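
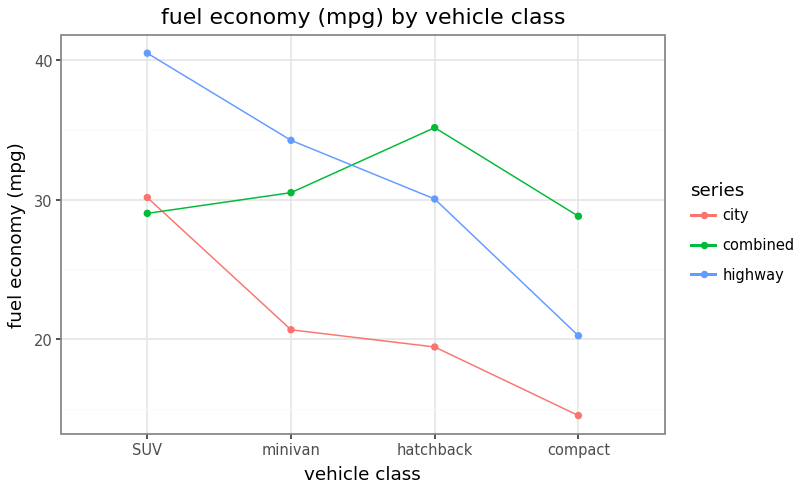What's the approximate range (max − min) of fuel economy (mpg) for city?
≈ 15

Max SUV ≈ 30, min compact ≈ 15; range ≈ 15.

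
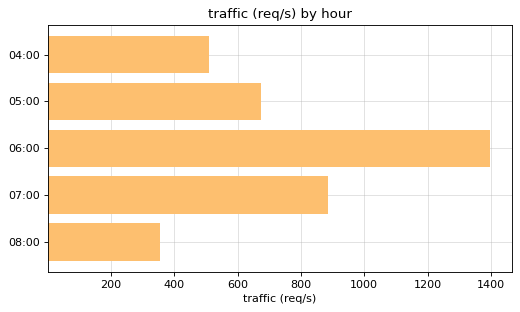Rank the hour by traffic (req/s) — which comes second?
07:00

Top 3: 06:00 ≈ 1400, 07:00 ≈ 800, 05:00 ≈ 600.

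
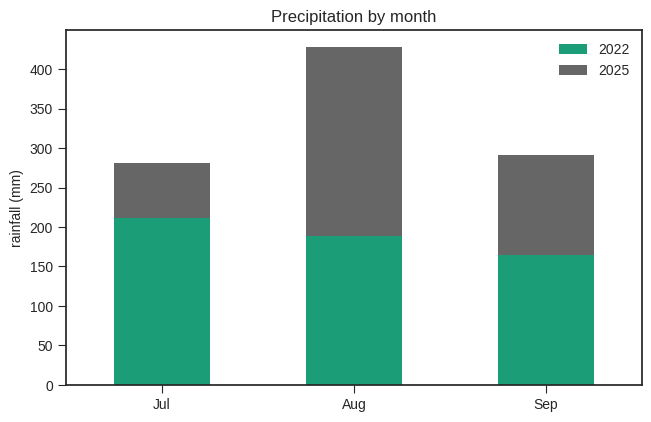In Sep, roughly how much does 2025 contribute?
≈ 150

2025 top ≈ 300, bottom ≈ 150; segment ≈ 150.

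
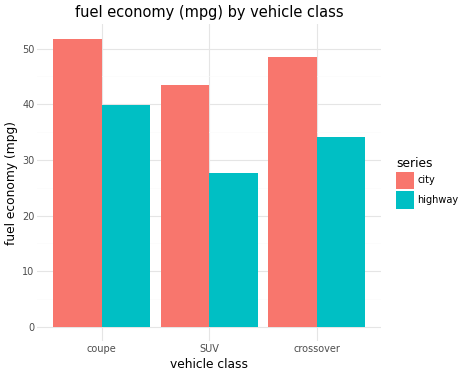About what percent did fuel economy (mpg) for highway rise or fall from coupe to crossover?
coupe ≈ 40, crossover ≈ 35; (35 − 40) / 40 ≈ -12.5%.

≈ -12.5%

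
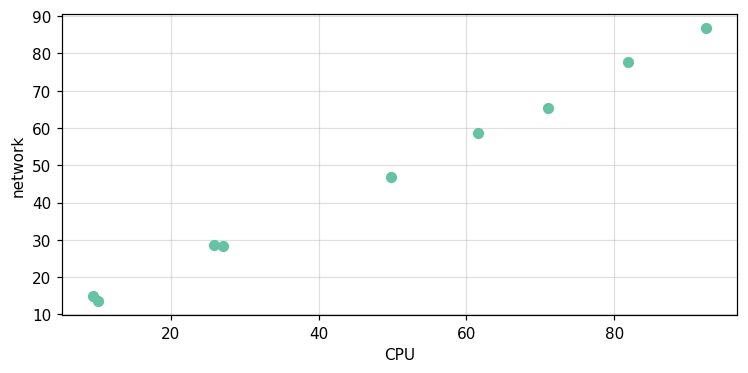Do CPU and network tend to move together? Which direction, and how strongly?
Points are positively correlated; strong (|r| ≈ 1.0).

positive, strong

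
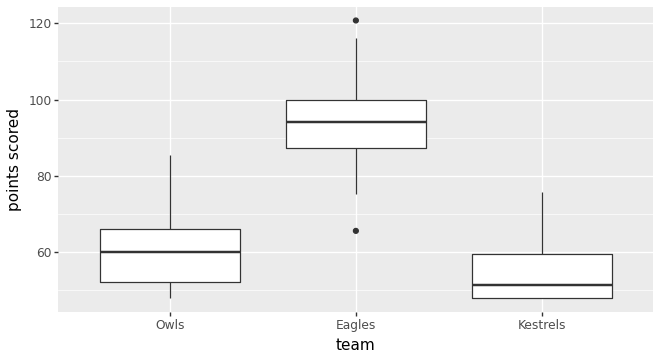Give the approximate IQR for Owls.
≈ 15

Q3 ≈ 65, Q1 ≈ 50; IQR ≈ 15.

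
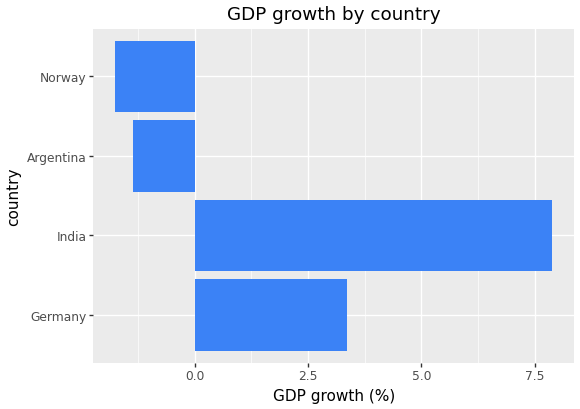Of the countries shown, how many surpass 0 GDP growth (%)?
Above 0: Germany, India.

2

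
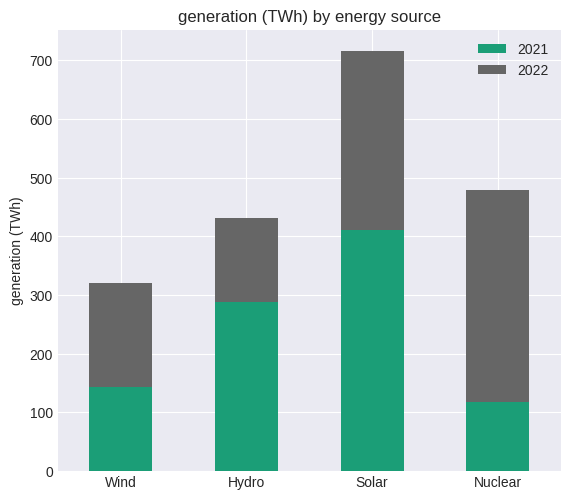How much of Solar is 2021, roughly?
≈ 400

2021 top ≈ 400, bottom ≈ 0; segment ≈ 400.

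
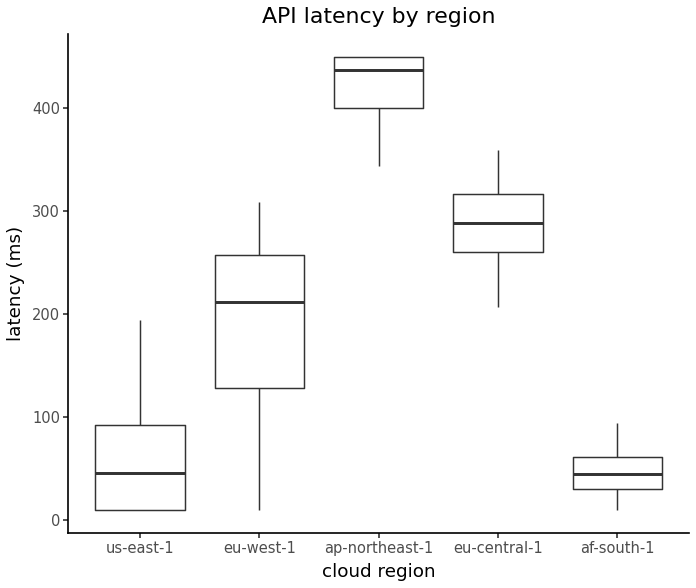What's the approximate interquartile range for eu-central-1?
≈ 50

Q3 ≈ 300, Q1 ≈ 250; IQR ≈ 50.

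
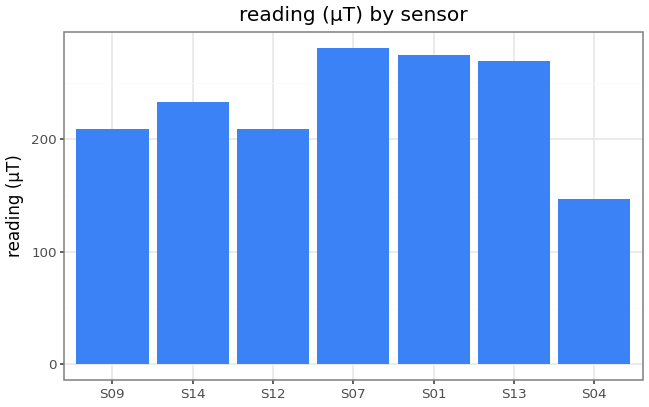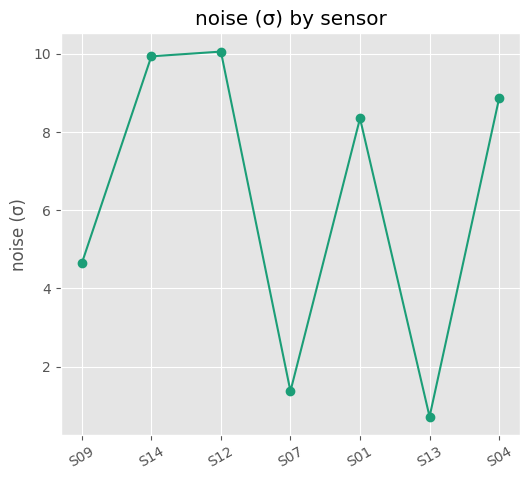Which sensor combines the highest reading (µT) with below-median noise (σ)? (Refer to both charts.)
Chart 2 median noise (σ) ≈ 8; below-median sensors: S09, S07, S13. Among those, S07 has the highest reading (µT) (≈ 300).

S07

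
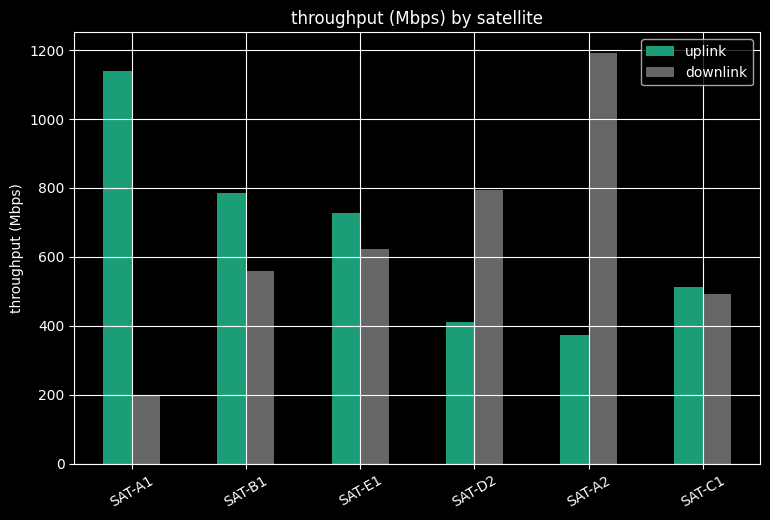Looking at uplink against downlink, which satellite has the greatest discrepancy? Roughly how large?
SAT-A1, ≈ 900 Mbps

SAT-A1: uplink ≈ 1100, downlink ≈ 200 → gap ≈ 900. Next-largest (SAT-A2) is only ≈ 800.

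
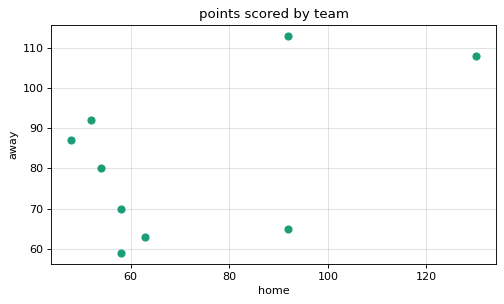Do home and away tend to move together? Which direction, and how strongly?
Points are positively correlated; moderate (|r| ≈ 0.5).

positive, moderate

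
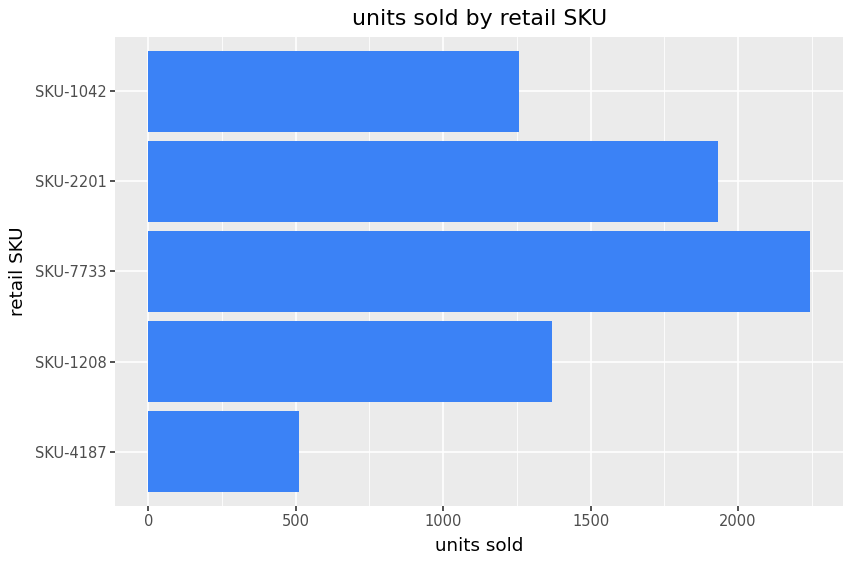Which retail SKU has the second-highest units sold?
Top 3: SKU-7733 ≈ 2200, SKU-2201 ≈ 2000, SKU-1208 ≈ 1400.

SKU-2201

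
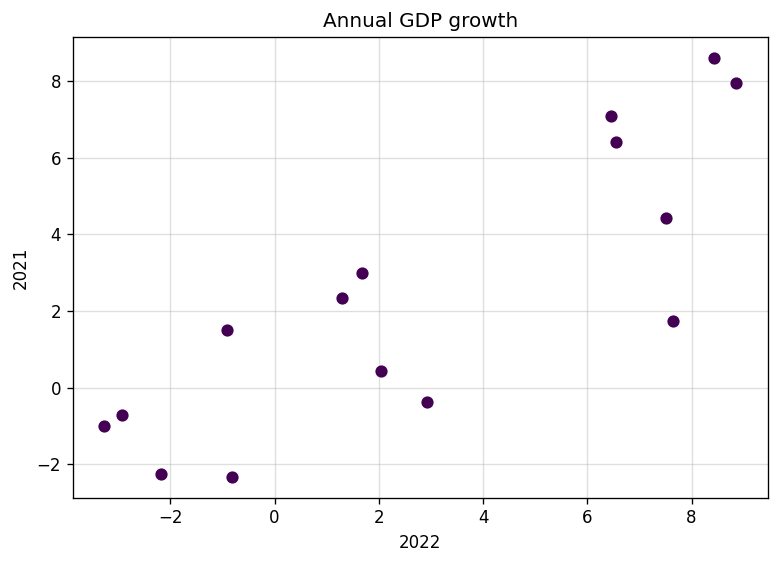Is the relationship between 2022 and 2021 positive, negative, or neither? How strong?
Points are positively correlated; strong (|r| ≈ 0.8).

positive, strong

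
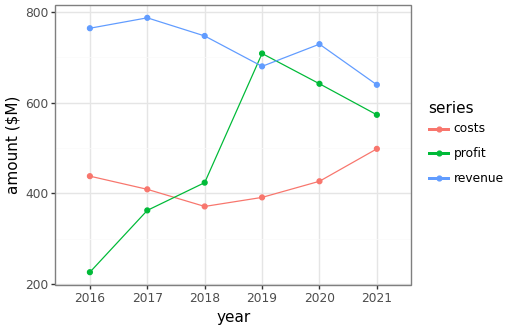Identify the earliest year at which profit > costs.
2018

2017: profit ≈ 350 vs costs ≈ 400 (not yet); 2018: profit ≈ 400 vs costs ≈ 350 (first crossover).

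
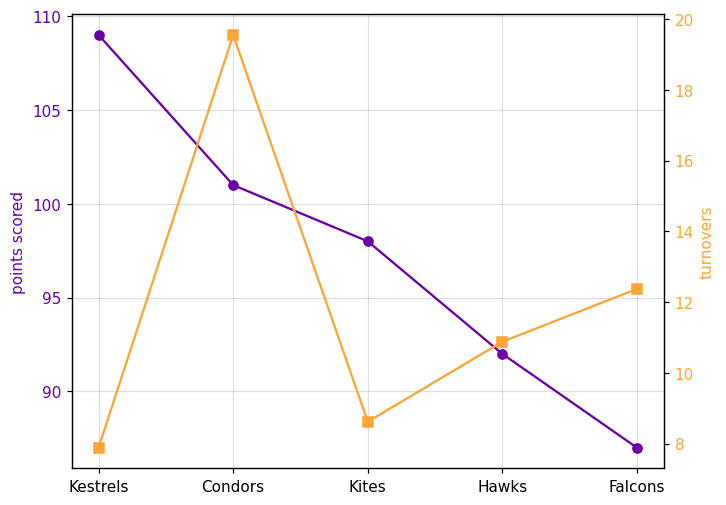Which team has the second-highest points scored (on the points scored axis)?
Top 3 (on the points scored axis): Kestrels ≈ 108, Condors ≈ 100, Kites ≈ 98.

Condors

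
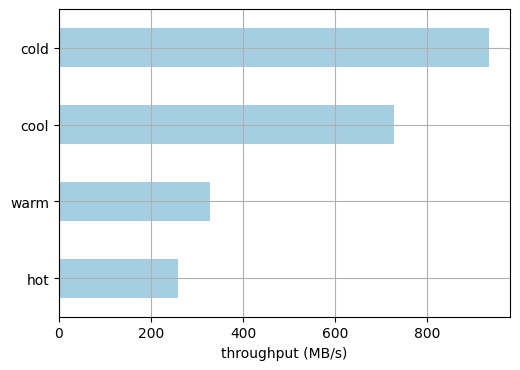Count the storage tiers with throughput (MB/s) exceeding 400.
2

Above 400: cool, cold.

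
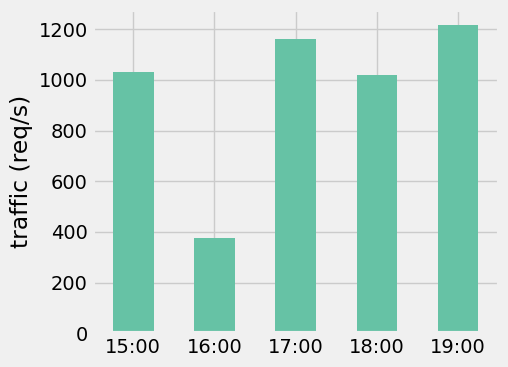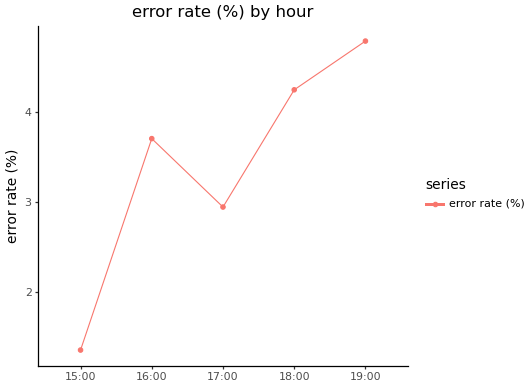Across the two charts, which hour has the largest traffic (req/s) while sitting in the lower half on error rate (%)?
Chart 2 median error rate (%) ≈ 3.5; below-median hours: 15:00, 17:00. Among those, 17:00 has the highest traffic (req/s) (≈ 1200).

17:00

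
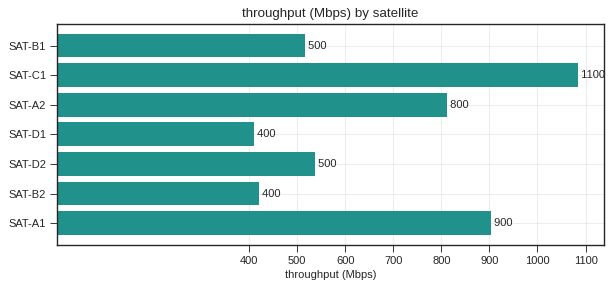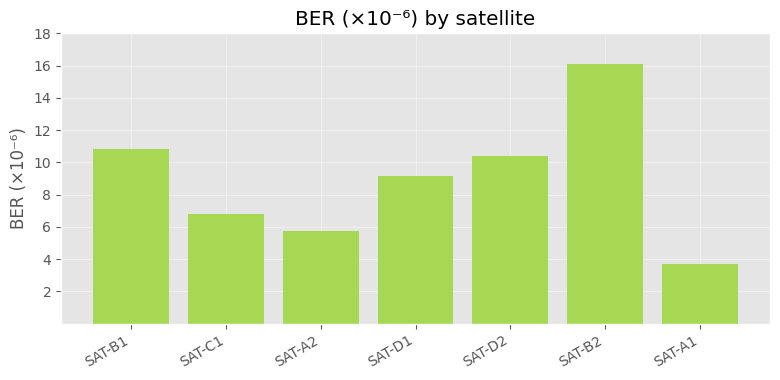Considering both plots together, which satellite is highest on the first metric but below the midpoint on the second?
SAT-C1

Chart 2 median BER (×10⁻⁶) ≈ 10; below-median satellites: SAT-C1, SAT-A2, SAT-A1. Among those, SAT-C1 has the highest throughput (Mbps) (≈ 1100).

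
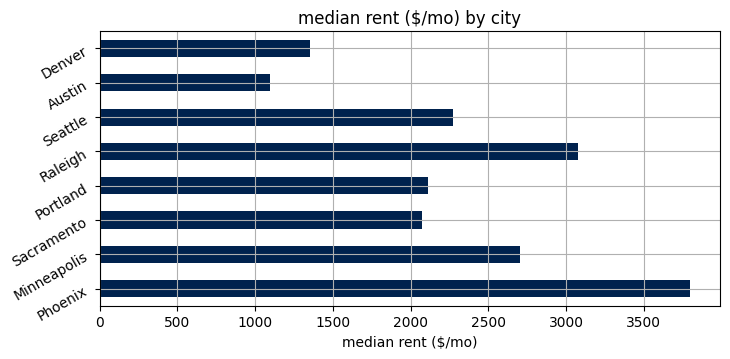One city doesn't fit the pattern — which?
Phoenix

Phoenix ≈ 4000; the rest sit between ≈ 1000 and ≈ 3000.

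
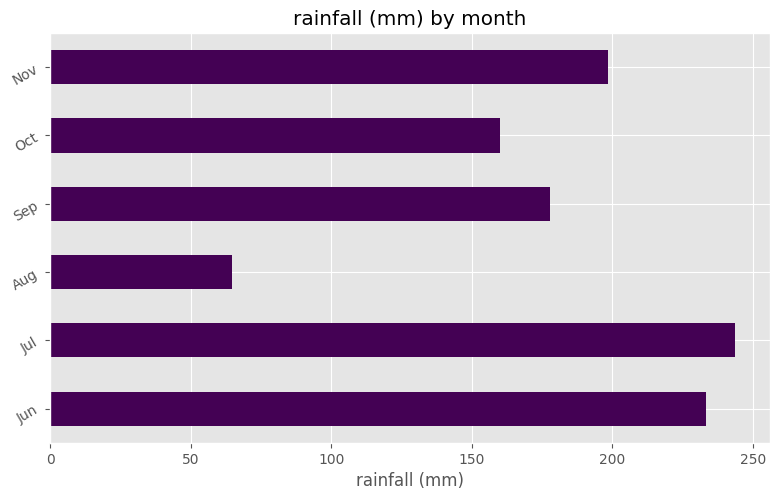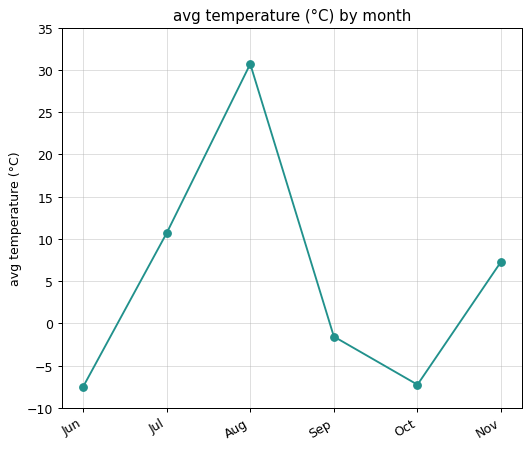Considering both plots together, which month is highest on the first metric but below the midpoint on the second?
Jun

Chart 2 median avg temperature (°C) ≈ 5; below-median months: Jun, Sep, Oct. Among those, Jun has the highest rainfall (mm) (≈ 225).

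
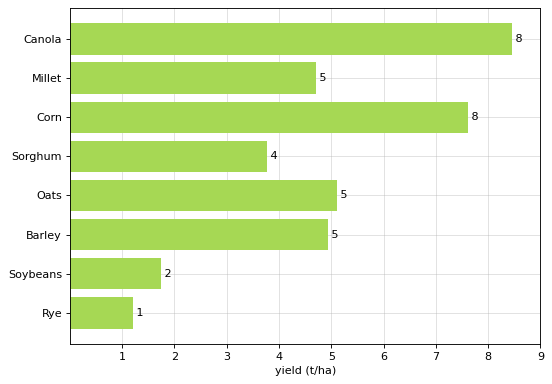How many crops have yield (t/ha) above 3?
6

Above 3: Canola, Millet, Corn, Sorghum, Oats, Barley.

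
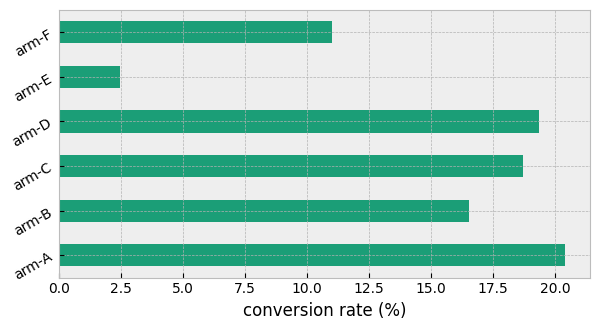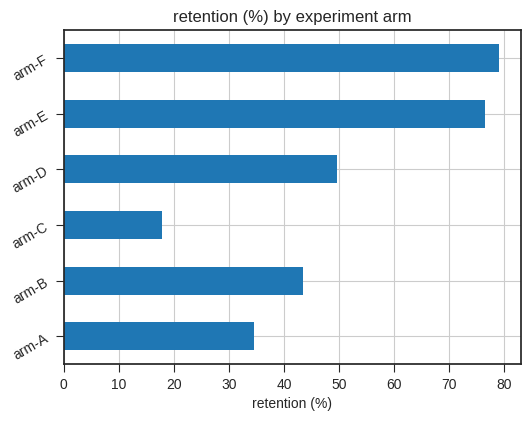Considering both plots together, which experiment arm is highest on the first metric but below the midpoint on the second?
arm-A

Chart 2 median retention (%) ≈ 50; below-median experiment arms: arm-A, arm-B, arm-C. Among those, arm-A has the highest conversion rate (%) (≈ 20).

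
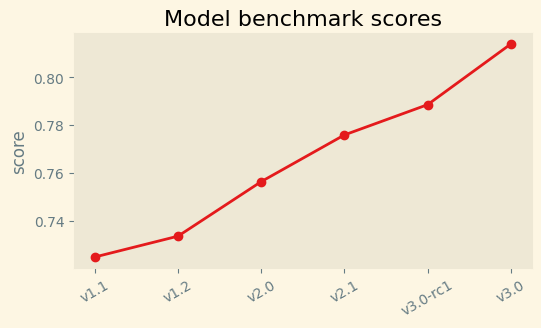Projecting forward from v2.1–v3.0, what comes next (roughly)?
Last three: 0.78, 0.79, 0.81 → slope ≈ 0.015/step → next ≈ 0.825.

≈ 0.825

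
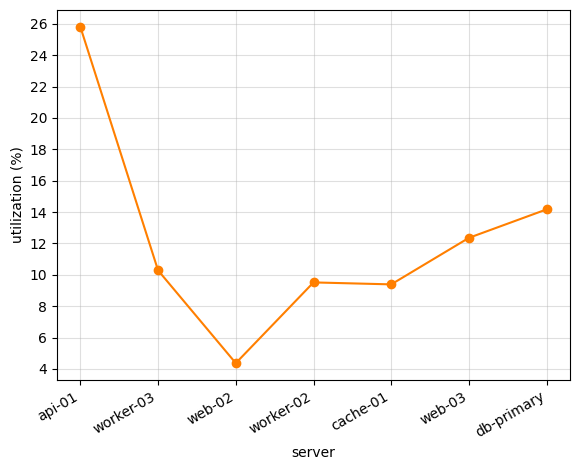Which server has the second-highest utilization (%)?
Top 3: api-01 ≈ 26, db-primary ≈ 14, web-03 ≈ 12.

db-primary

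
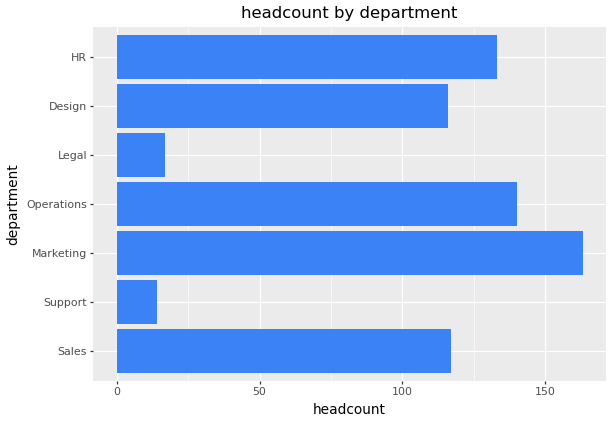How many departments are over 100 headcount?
Above 100: Sales, Marketing, Operations, Design, HR.

5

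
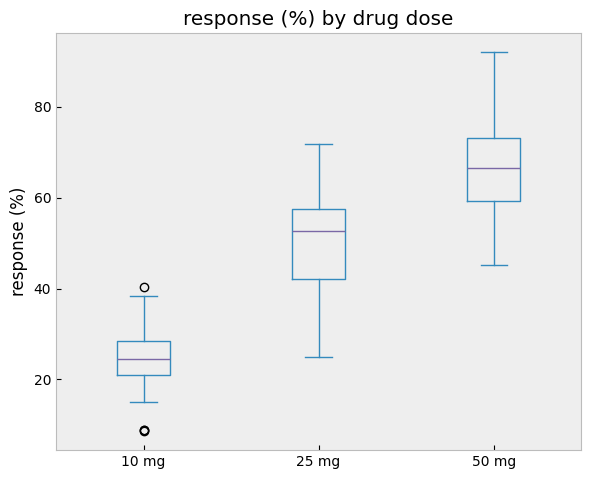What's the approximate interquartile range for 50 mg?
Q3 ≈ 75, Q1 ≈ 60; IQR ≈ 15.

≈ 15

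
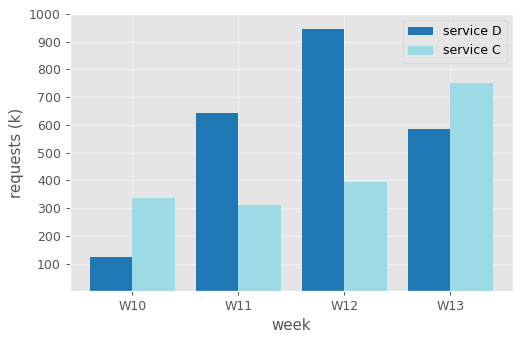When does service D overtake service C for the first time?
W11

W10: service D ≈ 100 vs service C ≈ 300 (not yet); W11: service D ≈ 600 vs service C ≈ 300 (first crossover).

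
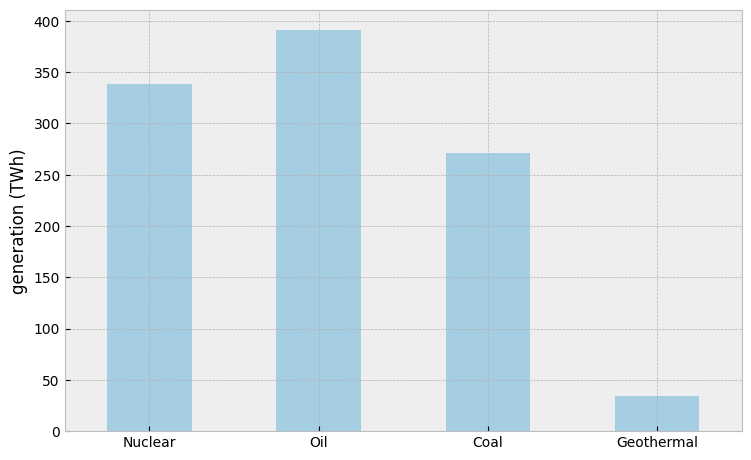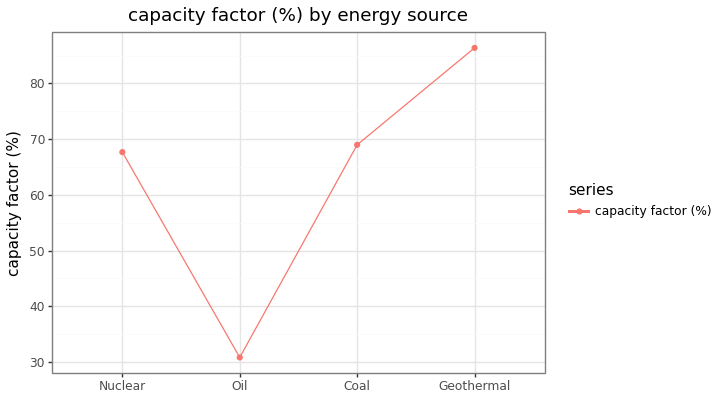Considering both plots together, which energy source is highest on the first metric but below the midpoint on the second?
Chart 2 median capacity factor (%) ≈ 70; below-median energy sources: Nuclear, Oil. Among those, Oil has the highest generation (TWh) (≈ 400).

Oil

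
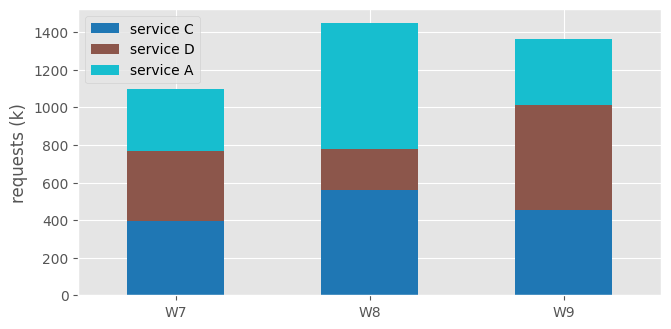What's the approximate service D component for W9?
≈ 600

service D top ≈ 1000, bottom ≈ 400; segment ≈ 600.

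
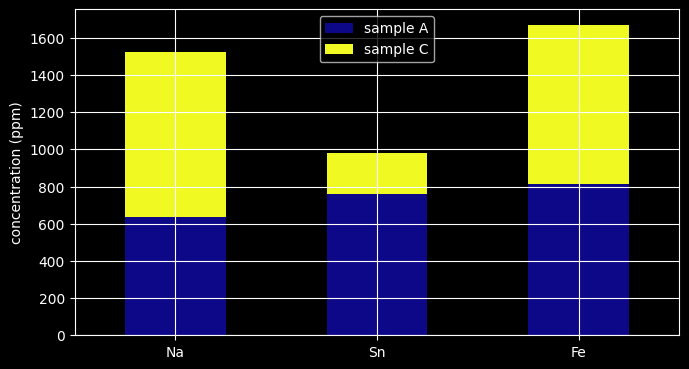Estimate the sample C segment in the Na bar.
sample C top ≈ 1600, bottom ≈ 600; segment ≈ 1000.

≈ 1000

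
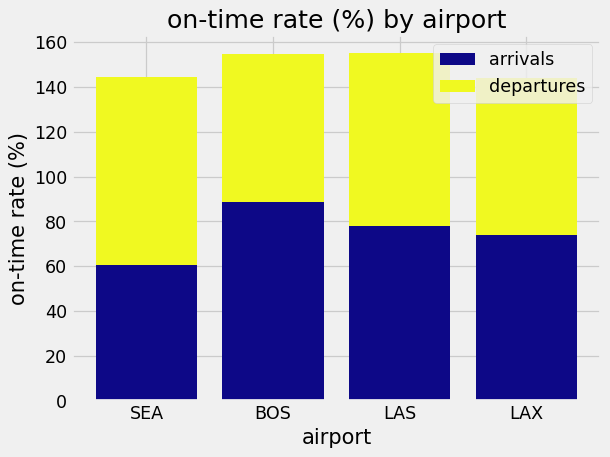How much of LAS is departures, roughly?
≈ 80

departures top ≈ 160, bottom ≈ 80; segment ≈ 80.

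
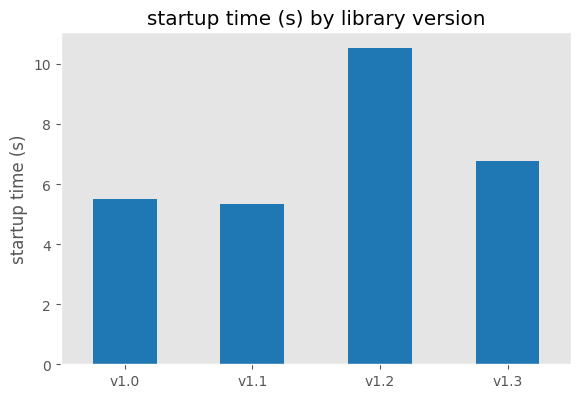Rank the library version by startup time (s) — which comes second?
Top 3: v1.2 ≈ 11, v1.3 ≈ 7, v1.0 ≈ 6.

v1.3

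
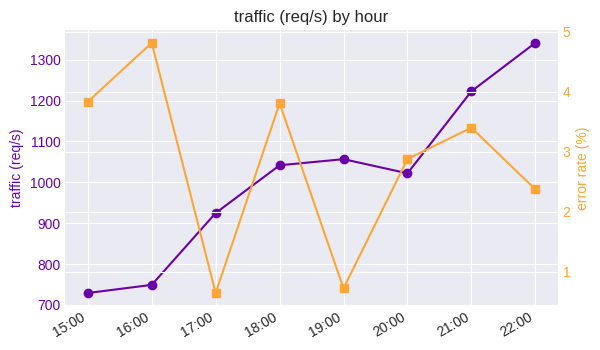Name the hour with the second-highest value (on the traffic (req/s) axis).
21:00

Top 3 (on the traffic (req/s) axis): 22:00 ≈ 1300, 21:00 ≈ 1200, 19:00 ≈ 1100.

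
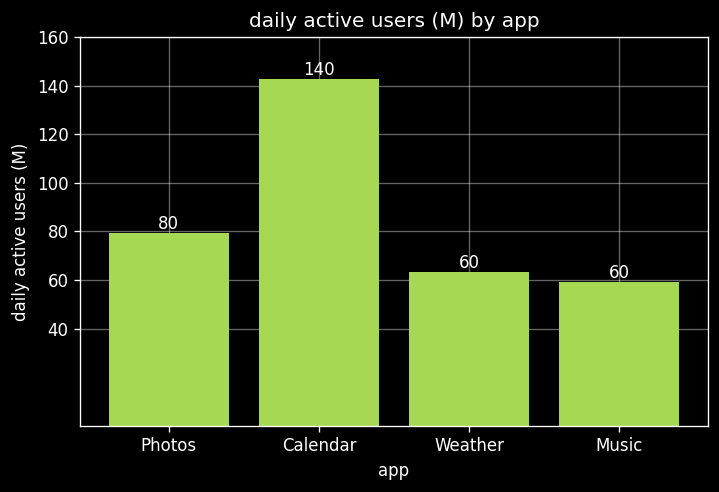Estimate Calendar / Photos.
≈ 1.75×

Calendar ≈ 140, Photos ≈ 80; 140/80 ≈ 1.75.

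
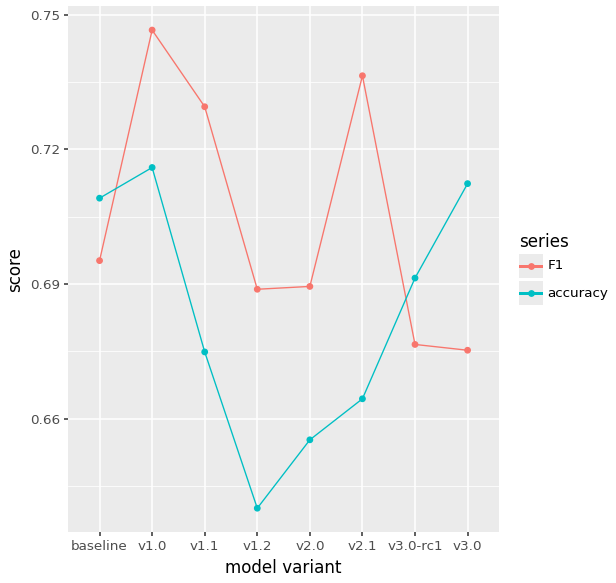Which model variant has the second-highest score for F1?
v2.1

Top 3 for F1: v1.0 ≈ 0.75, v2.1 ≈ 0.74, v1.1 ≈ 0.73.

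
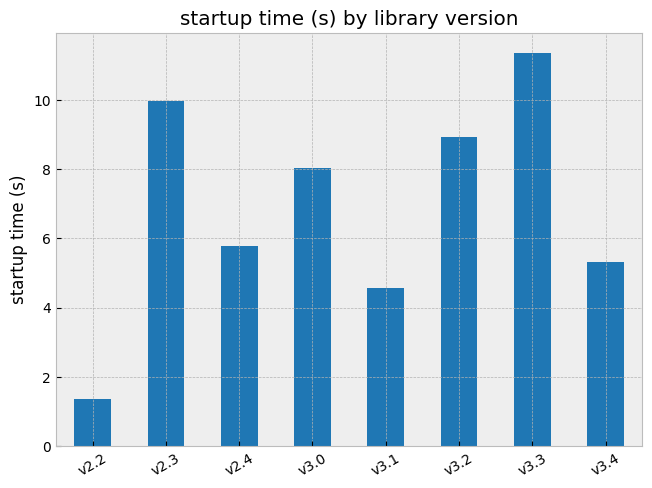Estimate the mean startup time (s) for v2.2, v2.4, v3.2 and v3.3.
(1 + 6 + 9 + 11) / 4 ≈ 7.

≈ 7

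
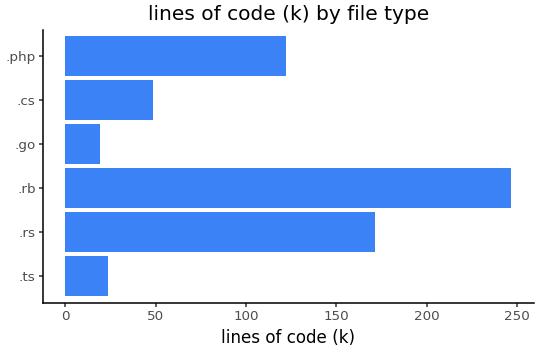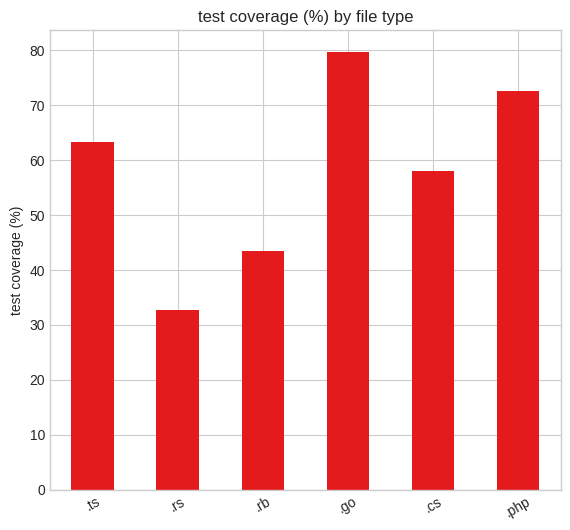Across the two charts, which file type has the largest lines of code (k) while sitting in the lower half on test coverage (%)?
.rb

Chart 2 median test coverage (%) ≈ 60; below-median file types: .rs, .rb, .cs. Among those, .rb has the highest lines of code (k) (≈ 250).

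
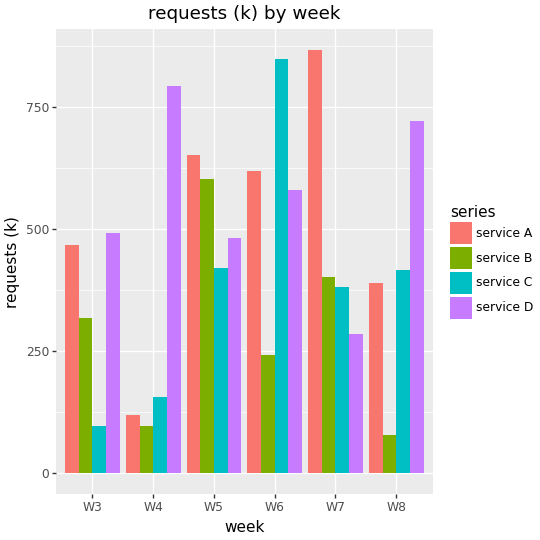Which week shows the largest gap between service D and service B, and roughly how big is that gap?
W4: service D ≈ 800, service B ≈ 100 → gap ≈ 700. Next-largest (W8) is only ≈ 600.

W4, ≈ 700 k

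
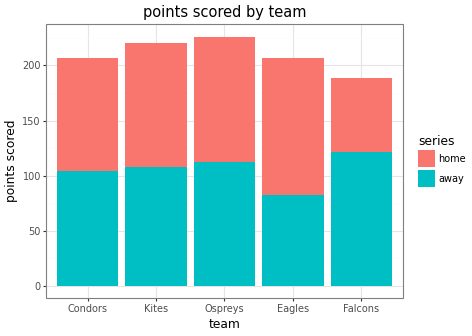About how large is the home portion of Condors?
≈ 100

home top ≈ 200, bottom ≈ 100; segment ≈ 100.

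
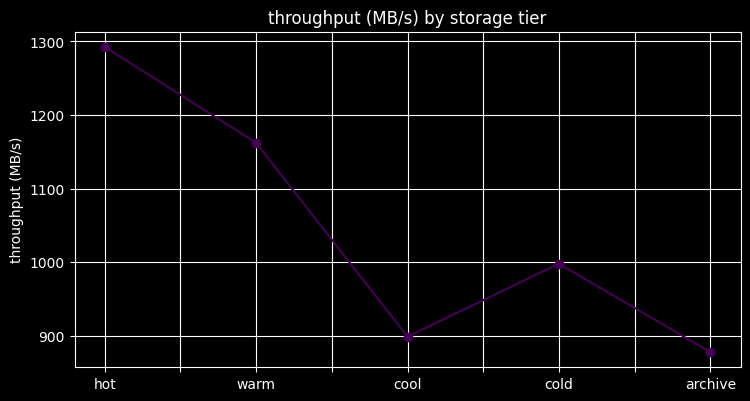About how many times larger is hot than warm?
hot ≈ 1300, warm ≈ 1150; 1300/1150 ≈ 1.13.

≈ 1.13×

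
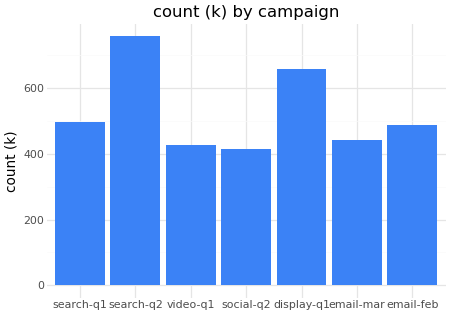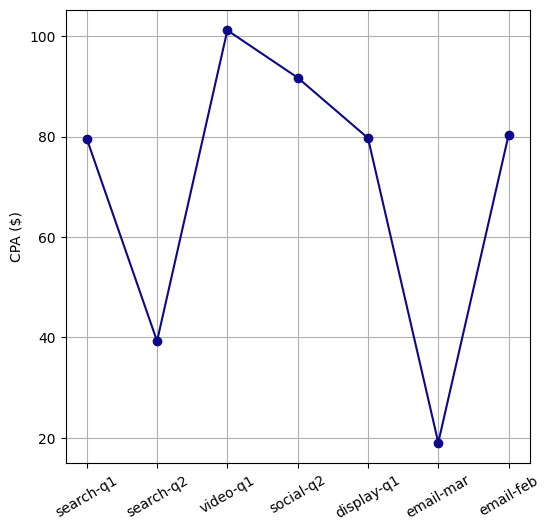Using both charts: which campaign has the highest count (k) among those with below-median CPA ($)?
Chart 2 median CPA ($) ≈ 80; below-median campaigns: search-q1, search-q2, email-mar. Among those, search-q2 has the highest count (k) (≈ 800).

search-q2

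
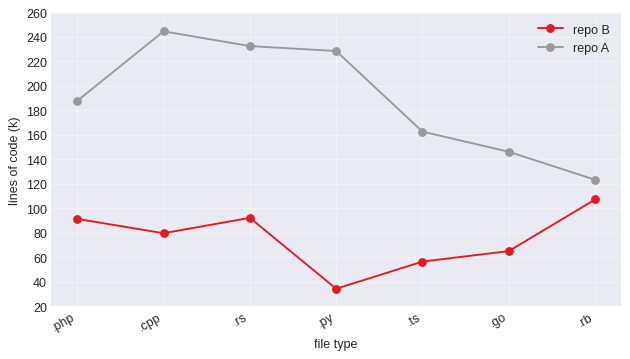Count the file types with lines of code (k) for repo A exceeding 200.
3

Above 200: .cpp, .rs, .py.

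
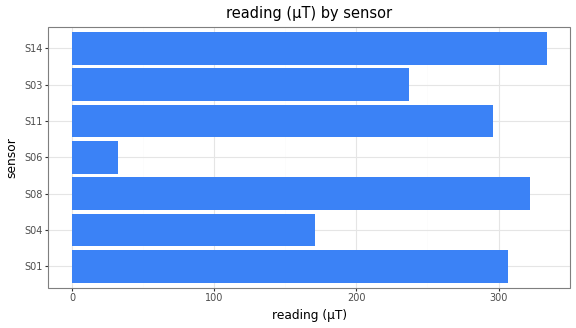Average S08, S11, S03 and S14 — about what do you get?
≈ 300

(300 + 300 + 250 + 350) / 4 ≈ 300.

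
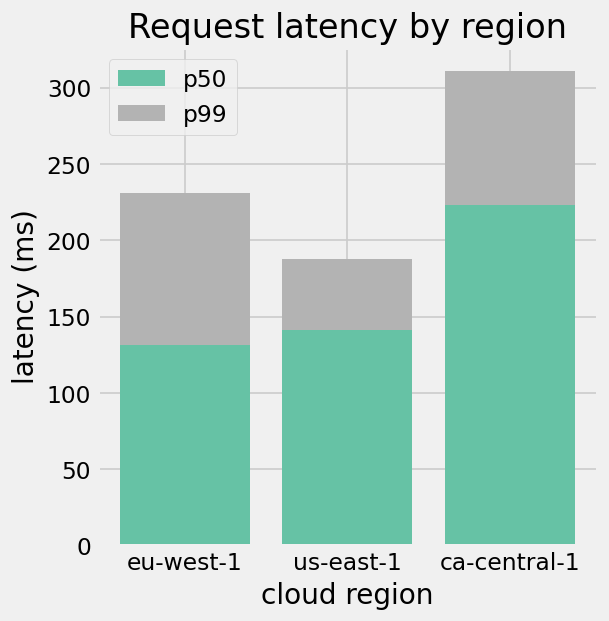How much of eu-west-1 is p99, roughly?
p99 top ≈ 250, bottom ≈ 150; segment ≈ 100.

≈ 100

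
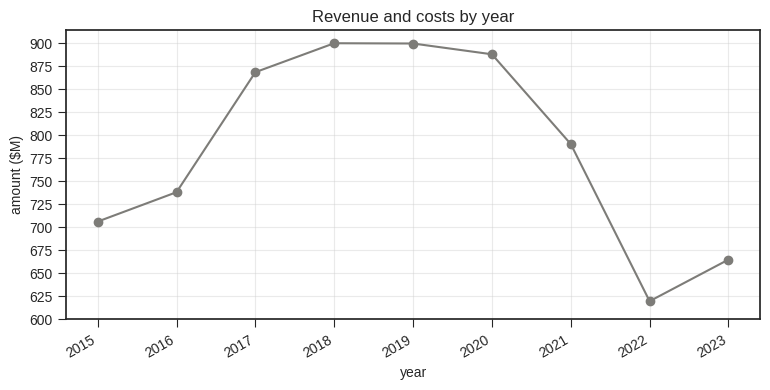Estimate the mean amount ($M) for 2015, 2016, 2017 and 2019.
≈ 806

(700 + 750 + 875 + 900) / 4 ≈ 806.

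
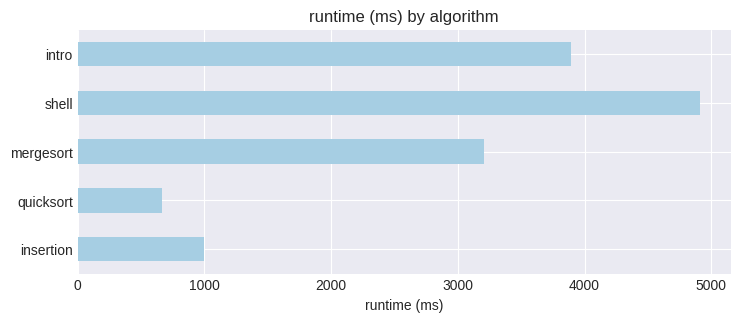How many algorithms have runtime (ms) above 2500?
Above 2500: mergesort, shell, intro.

3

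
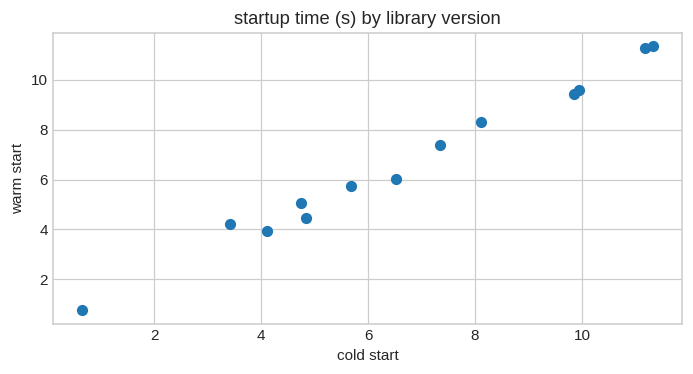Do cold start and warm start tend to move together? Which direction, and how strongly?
positive, strong

Points are positively correlated; strong (|r| ≈ 1.0).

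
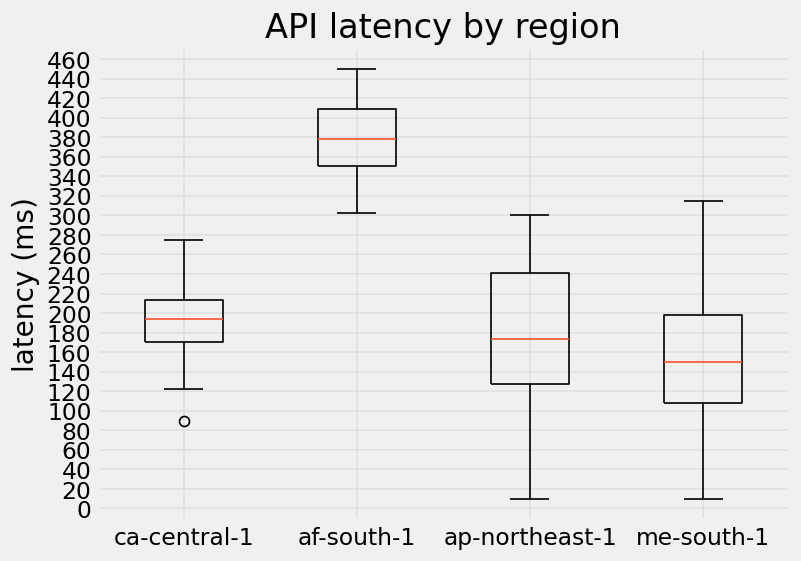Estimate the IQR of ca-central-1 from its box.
Q3 ≈ 220, Q1 ≈ 180; IQR ≈ 40.

≈ 40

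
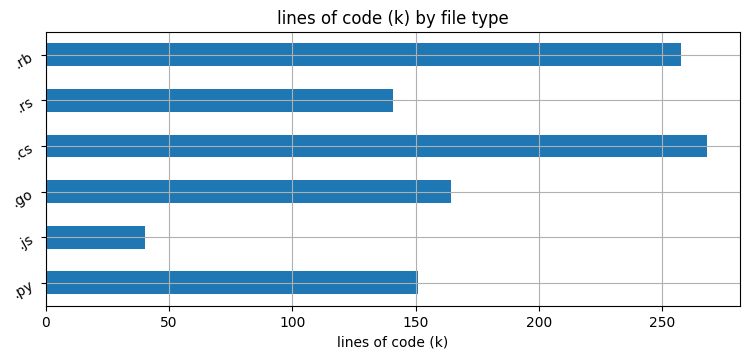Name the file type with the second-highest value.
.rb

Top 3: .cs ≈ 275, .rb ≈ 250, .go ≈ 175.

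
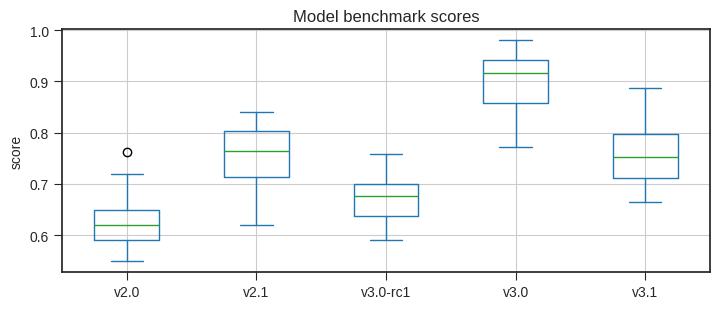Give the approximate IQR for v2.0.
Q3 ≈ 0.65, Q1 ≈ 0.60; IQR ≈ 0.05.

≈ 0.05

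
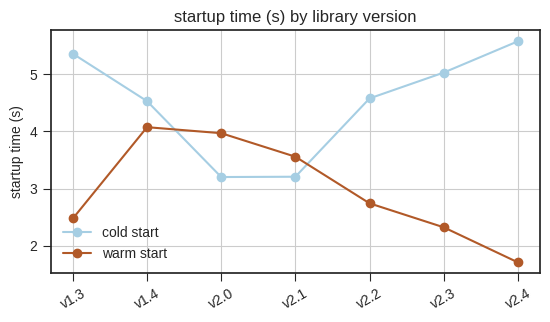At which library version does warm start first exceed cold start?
v2.0

v1.4: warm start ≈ 4.0 vs cold start ≈ 4.5 (not yet); v2.0: warm start ≈ 4.0 vs cold start ≈ 3.0 (first crossover).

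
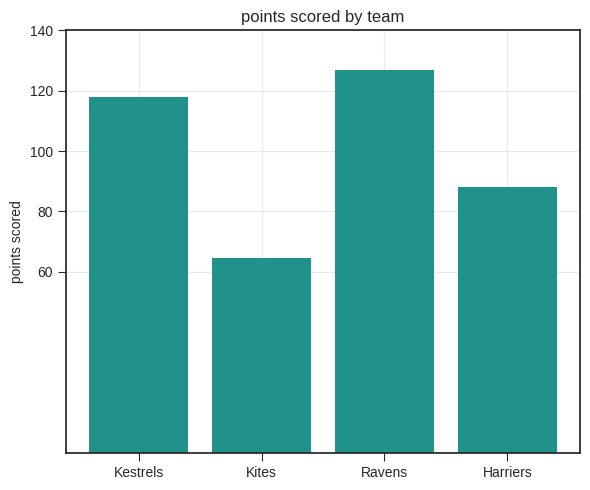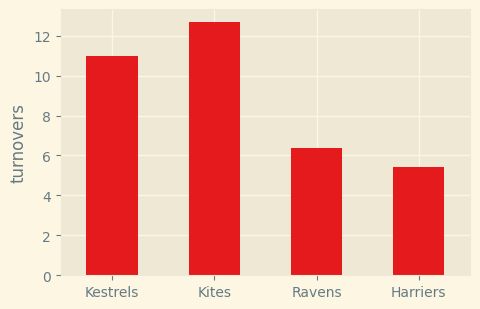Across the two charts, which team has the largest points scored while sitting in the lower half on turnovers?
Ravens

Chart 2 median turnovers ≈ 8; below-median teams: Ravens, Harriers. Among those, Ravens has the highest points scored (≈ 120).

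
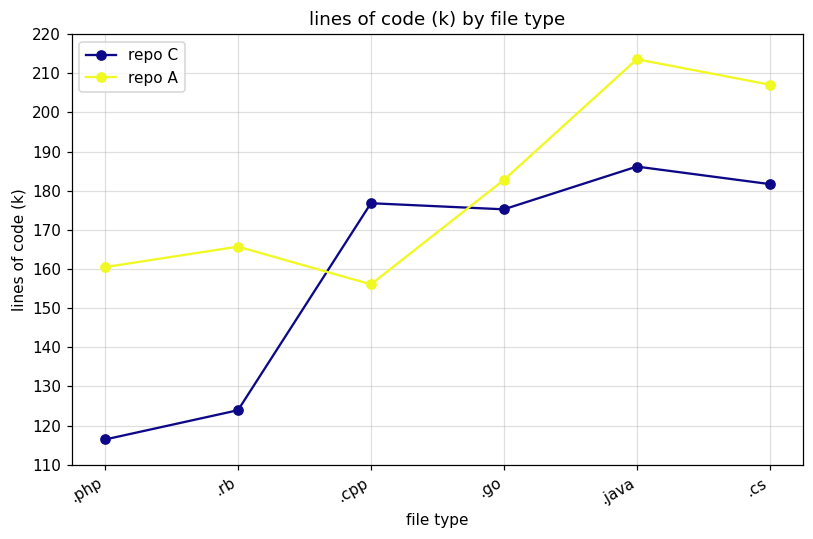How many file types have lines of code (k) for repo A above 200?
Above 200: .java, .cs.

2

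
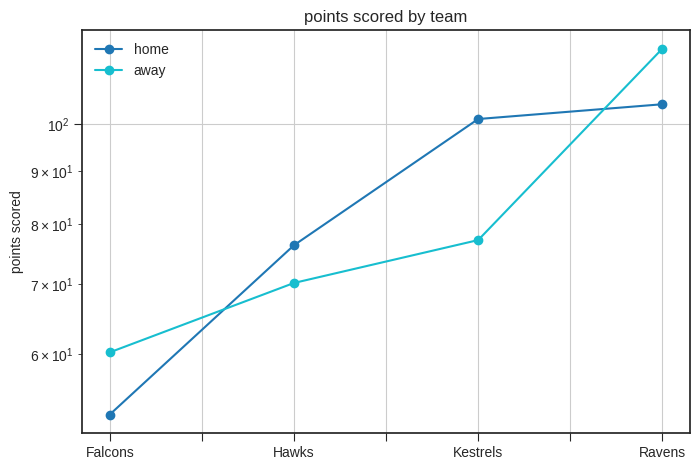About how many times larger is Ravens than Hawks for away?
Ravens ≈ 120, Hawks ≈ 70; 120/70 ≈ 1.71.

≈ 1.71×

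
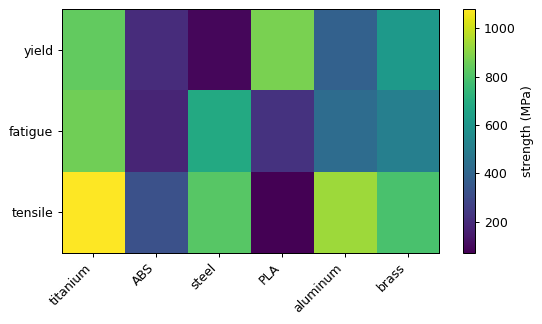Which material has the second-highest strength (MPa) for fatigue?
Top 3 for fatigue: titanium ≈ 900, steel ≈ 700, brass ≈ 500.

steel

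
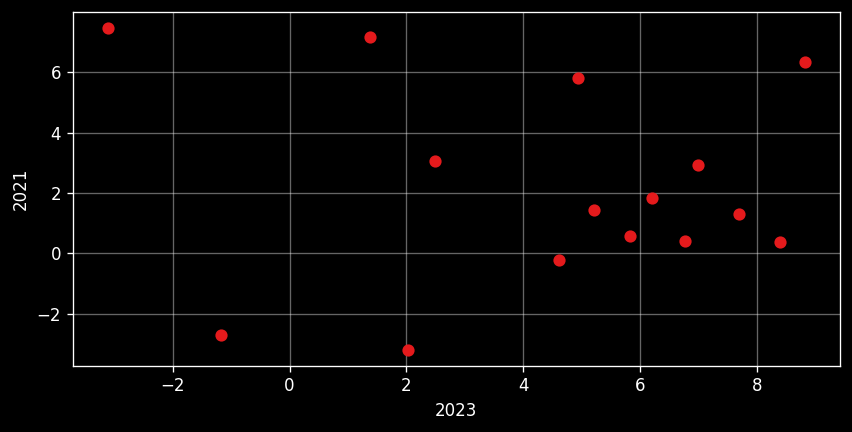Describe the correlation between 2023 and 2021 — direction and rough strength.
no clear correlation

Points are roughly uncorrelated; weak (|r| ≈ 0.1).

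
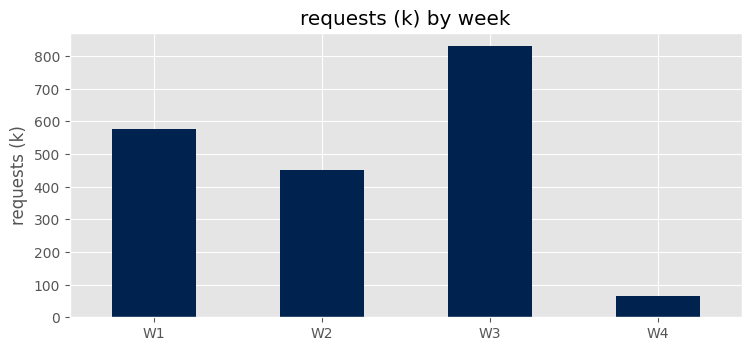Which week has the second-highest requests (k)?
W1

Top 3: W3 ≈ 800, W1 ≈ 600, W2 ≈ 500.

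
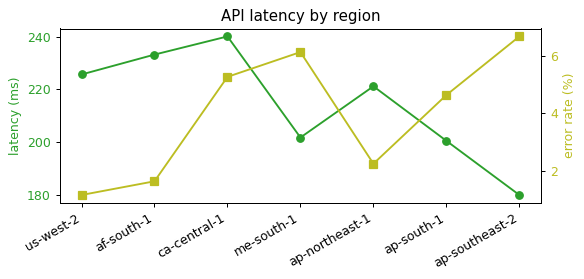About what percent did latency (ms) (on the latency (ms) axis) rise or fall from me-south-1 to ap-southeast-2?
me-south-1 ≈ 200, ap-southeast-2 ≈ 180; (180 − 200) / 200 ≈ -10%.

≈ -10%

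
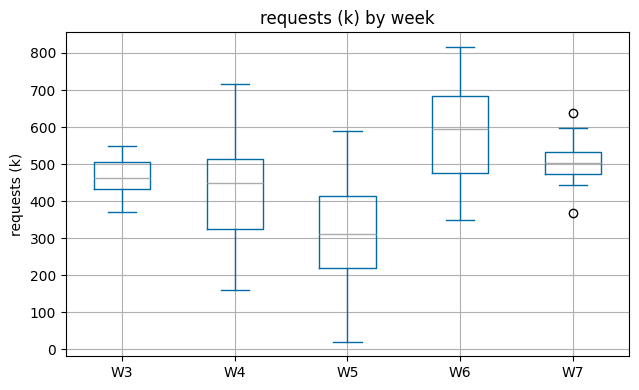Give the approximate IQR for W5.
≈ 200

Q3 ≈ 425, Q1 ≈ 225; IQR ≈ 200.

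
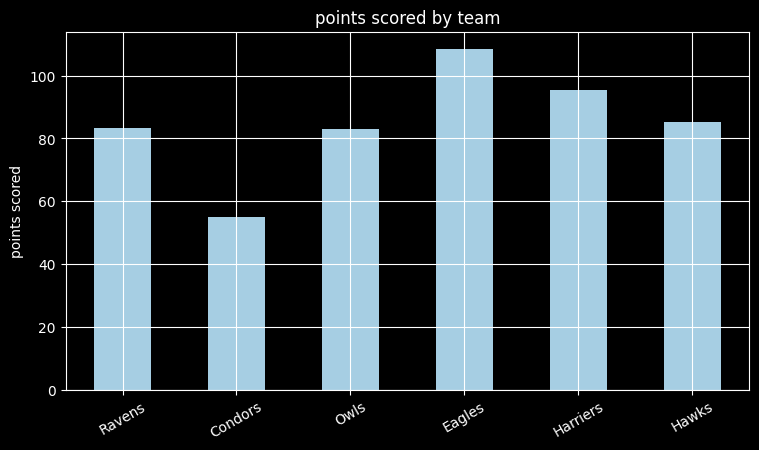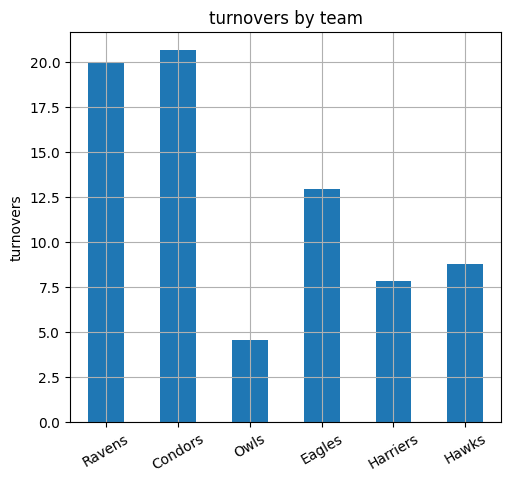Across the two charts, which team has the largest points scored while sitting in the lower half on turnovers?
Chart 2 median turnovers ≈ 10; below-median teams: Owls, Harriers, Hawks. Among those, Harriers has the highest points scored (≈ 100).

Harriers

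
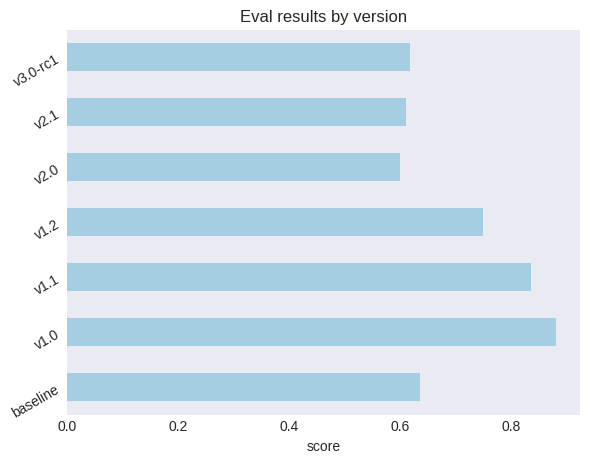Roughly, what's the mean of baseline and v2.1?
≈ 0.6

(0.6 + 0.6) / 2 ≈ 0.6.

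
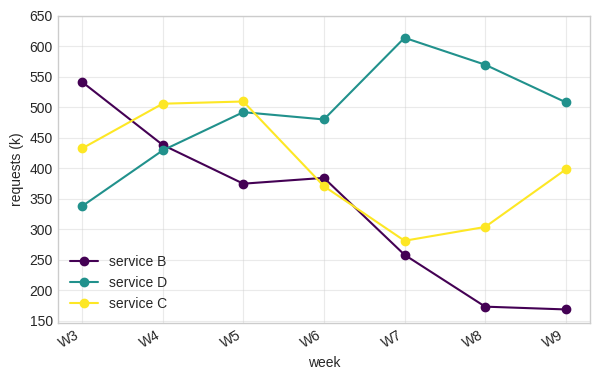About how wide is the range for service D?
≈ 250

Max W7 ≈ 600, min W3 ≈ 350; range ≈ 250.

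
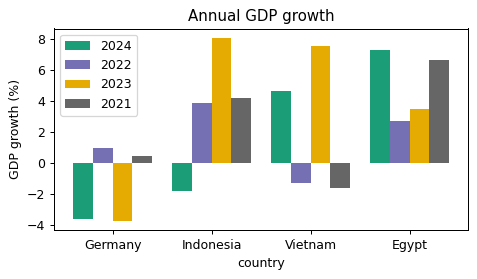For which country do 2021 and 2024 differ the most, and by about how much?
Vietnam: 2021 ≈ -2, 2024 ≈ 5 → gap ≈ 7. Next-largest (Indonesia) is only ≈ 6.

Vietnam, ≈ 7 %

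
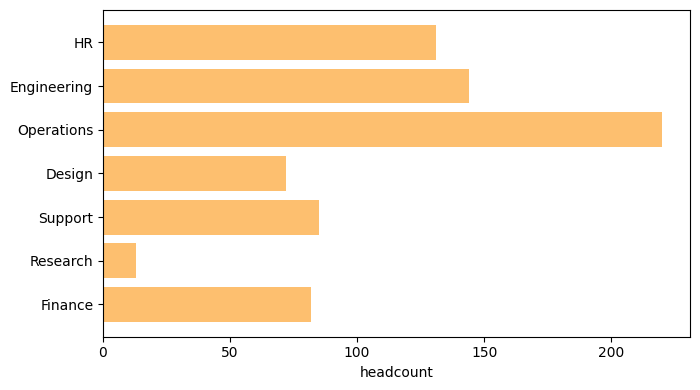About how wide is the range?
≈ 200

Max Operations ≈ 220, min Research ≈ 20; range ≈ 200.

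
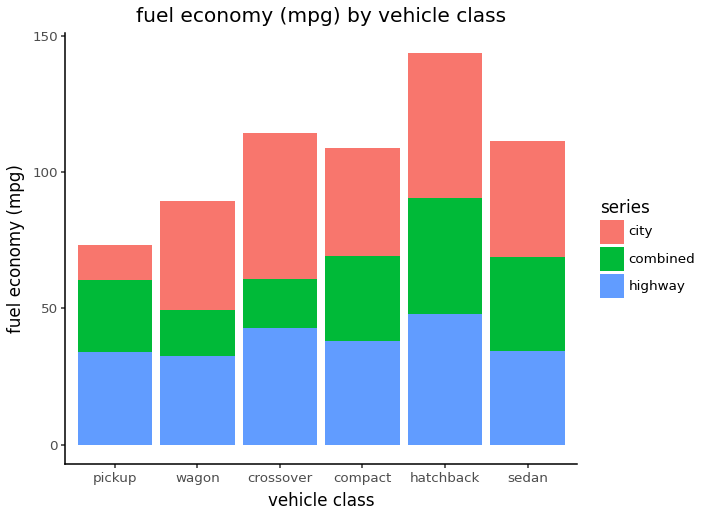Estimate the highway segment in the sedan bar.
highway top ≈ 40, bottom ≈ 0; segment ≈ 40.

≈ 40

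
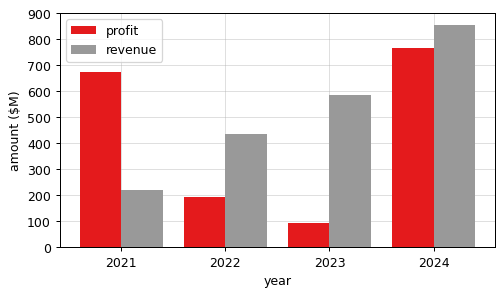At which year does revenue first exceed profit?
2022

2021: revenue ≈ 200 vs profit ≈ 700 (not yet); 2022: revenue ≈ 400 vs profit ≈ 200 (first crossover).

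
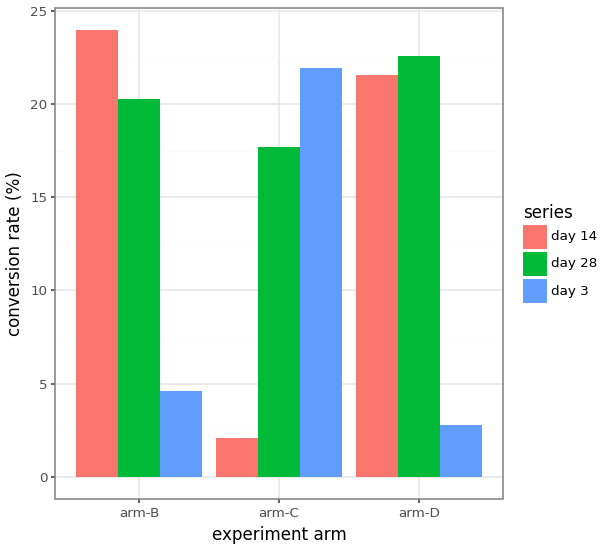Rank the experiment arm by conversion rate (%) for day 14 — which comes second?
Top 3 for day 14: arm-B ≈ 24, arm-D ≈ 22, arm-C ≈ 2.

arm-D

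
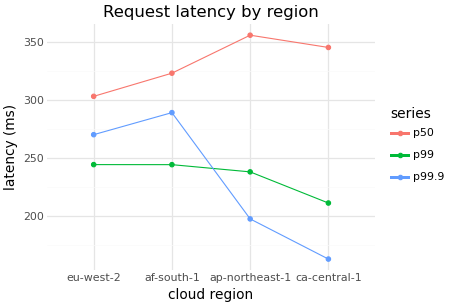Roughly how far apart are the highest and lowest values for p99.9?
≈ 120

Max af-south-1 ≈ 280, min ca-central-1 ≈ 160; range ≈ 120.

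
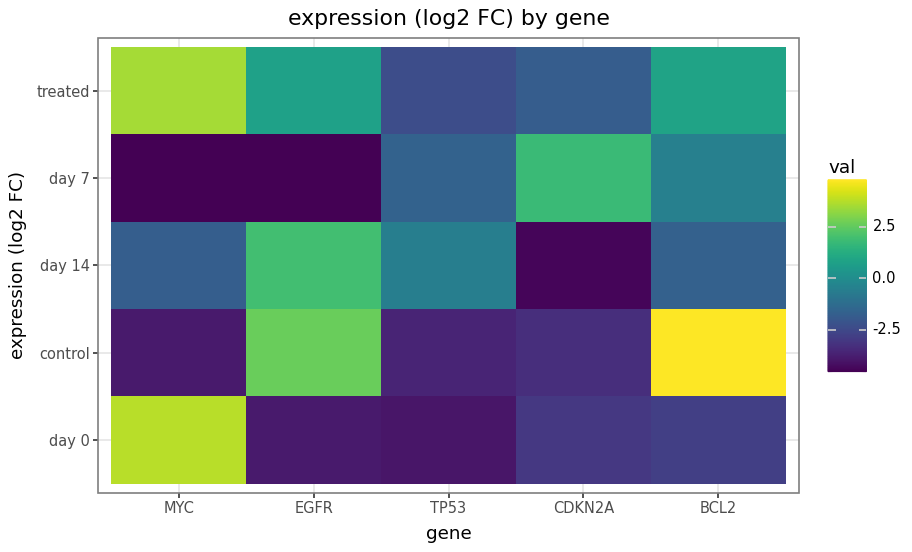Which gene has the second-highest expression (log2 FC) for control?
EGFR

Top 3 for control: BCL2 ≈ 5, EGFR ≈ 3, CDKN2A ≈ -3.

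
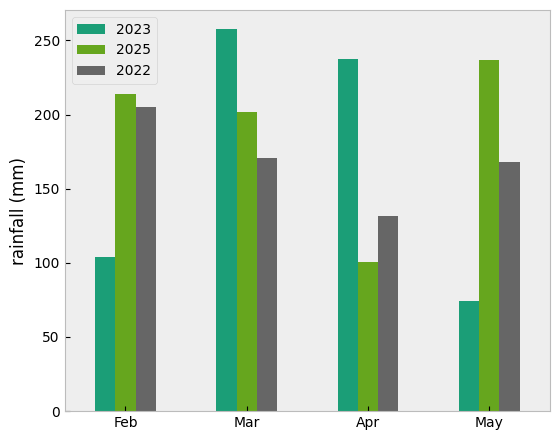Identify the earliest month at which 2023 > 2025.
Feb: 2023 ≈ 100 vs 2025 ≈ 225 (not yet); Mar: 2023 ≈ 250 vs 2025 ≈ 200 (first crossover).

Mar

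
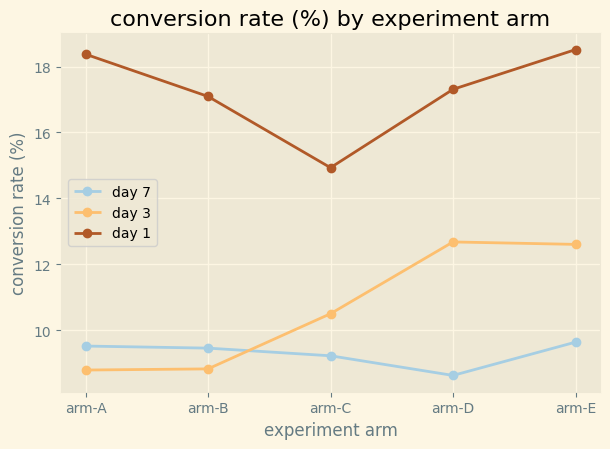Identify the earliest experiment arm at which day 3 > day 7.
arm-B: day 3 ≈ 9 vs day 7 ≈ 9 (not yet); arm-C: day 3 ≈ 10 vs day 7 ≈ 9 (first crossover).

arm-C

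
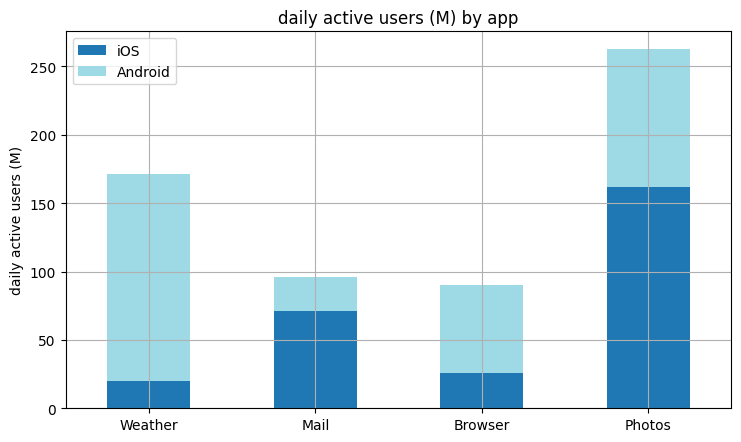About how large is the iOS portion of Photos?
iOS top ≈ 150, bottom ≈ 0; segment ≈ 150.

≈ 150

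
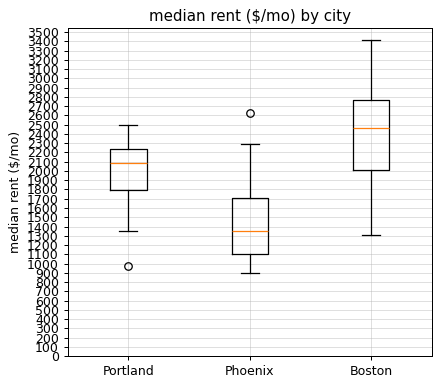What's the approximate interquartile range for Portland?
≈ 400

Q3 ≈ 2200, Q1 ≈ 1800; IQR ≈ 400.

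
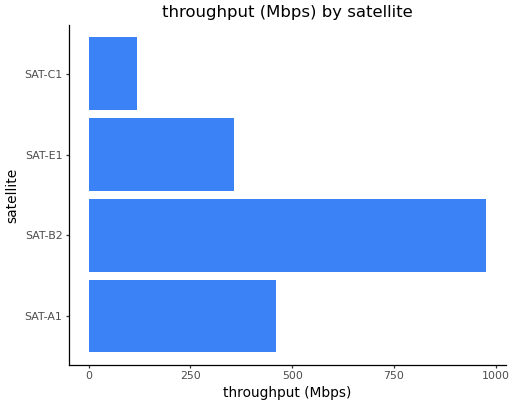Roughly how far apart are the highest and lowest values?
Max SAT-B2 ≈ 1000, min SAT-C1 ≈ 100; range ≈ 900.

≈ 900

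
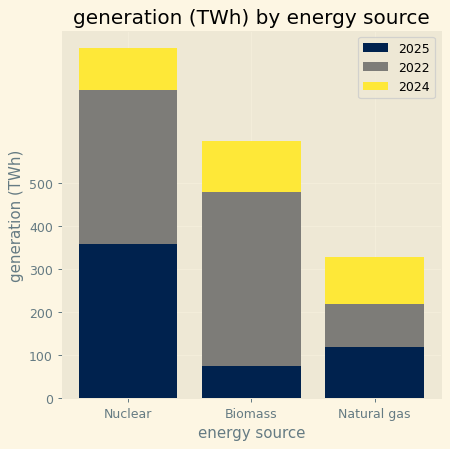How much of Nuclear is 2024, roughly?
2024 top ≈ 800, bottom ≈ 700; segment ≈ 100.

≈ 100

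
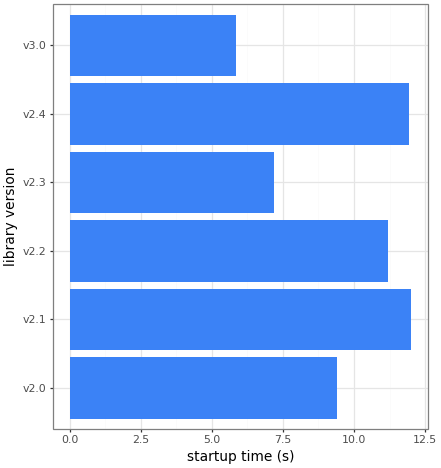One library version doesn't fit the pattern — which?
v3.0

v3.0 ≈ 6; the rest sit between ≈ 7 and ≈ 12.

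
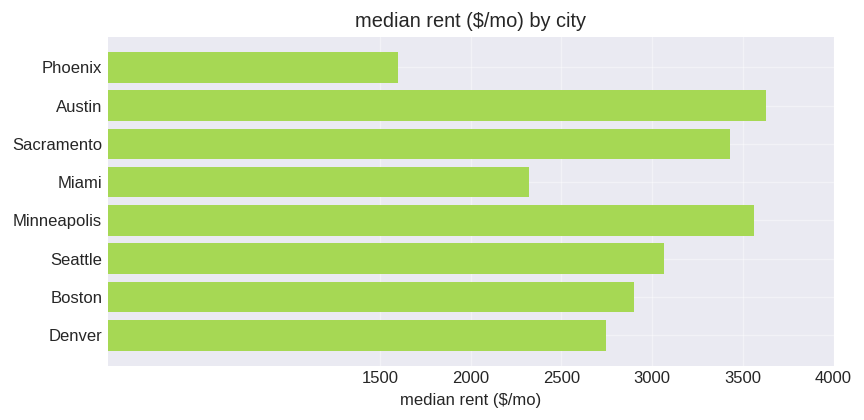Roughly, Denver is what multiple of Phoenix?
Denver ≈ 2500, Phoenix ≈ 1500; 2500/1500 ≈ 1.67.

≈ 1.67×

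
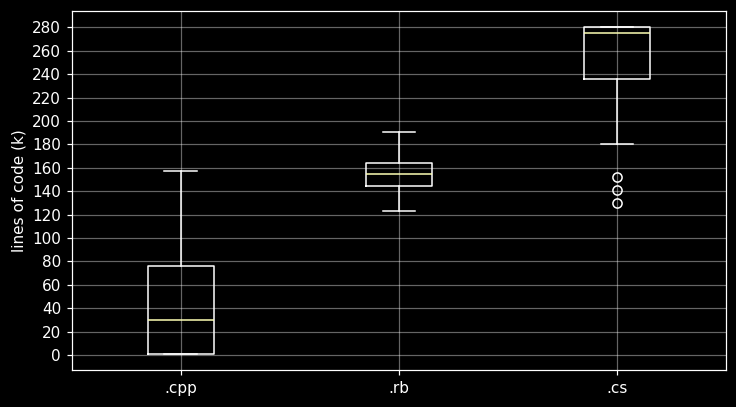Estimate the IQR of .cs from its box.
Q3 ≈ 280, Q1 ≈ 240; IQR ≈ 40.

≈ 40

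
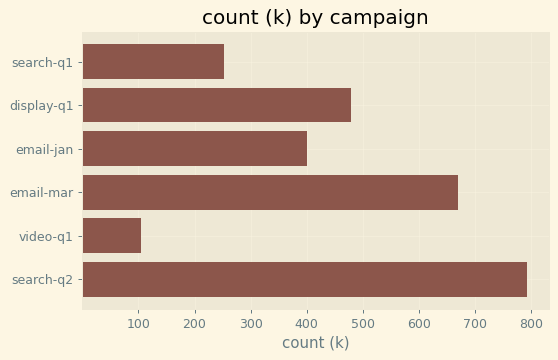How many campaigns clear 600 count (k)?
Above 600: email-mar, search-q2.

2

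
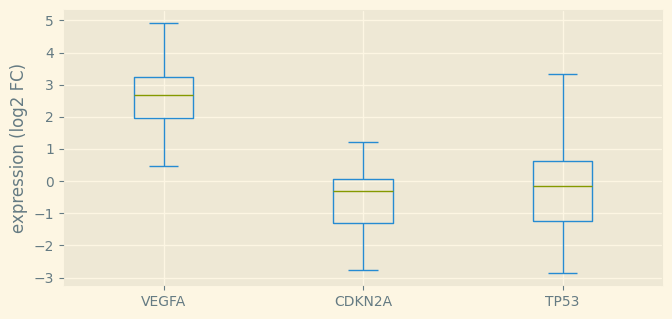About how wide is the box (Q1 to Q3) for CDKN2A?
Q3 ≈ 0.0, Q1 ≈ -1.5; IQR ≈ 1.5.

≈ 1.5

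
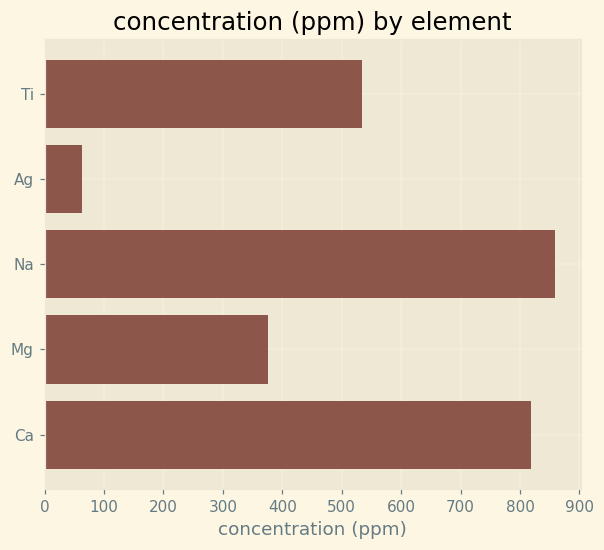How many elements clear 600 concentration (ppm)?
2

Above 600: Na, Ca.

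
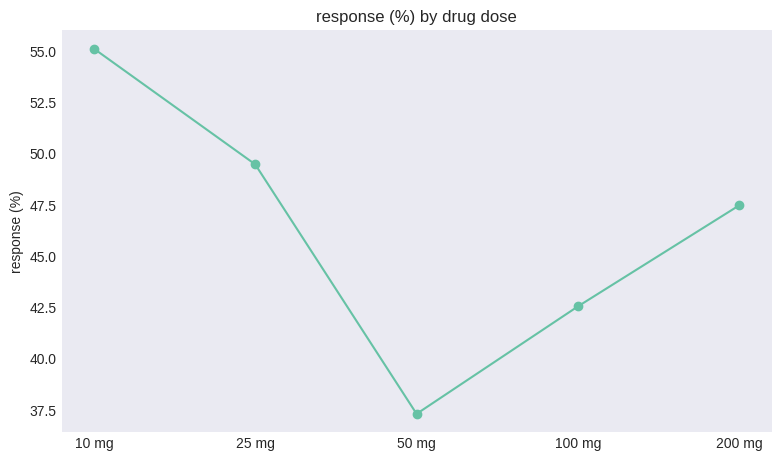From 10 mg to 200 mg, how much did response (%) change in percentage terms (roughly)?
≈ -14.3%

10 mg ≈ 56, 200 mg ≈ 48; (48 − 56) / 56 ≈ -14.3%.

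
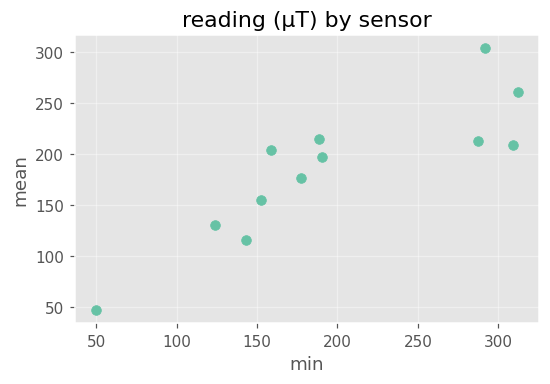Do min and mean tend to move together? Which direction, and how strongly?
positive, strong

Points are positively correlated; strong (|r| ≈ 0.9).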